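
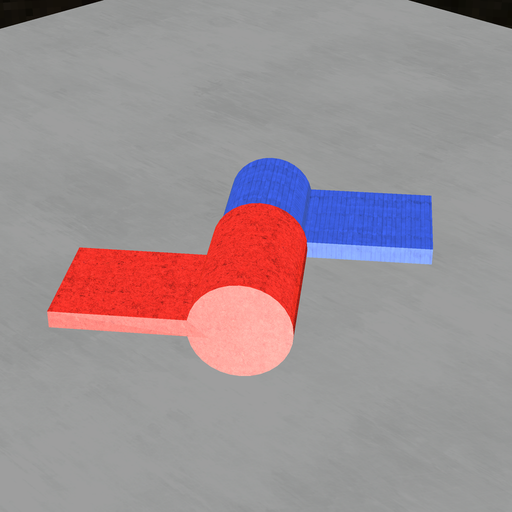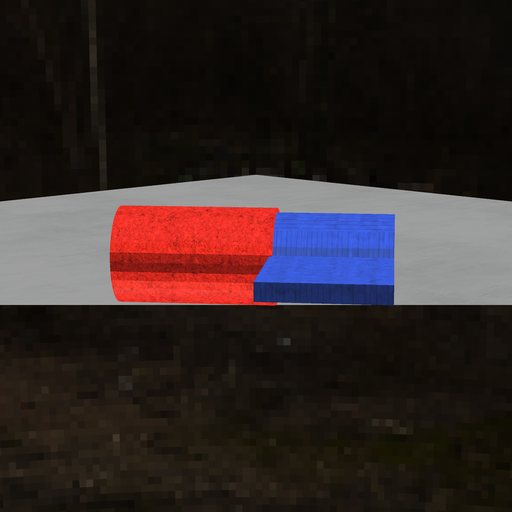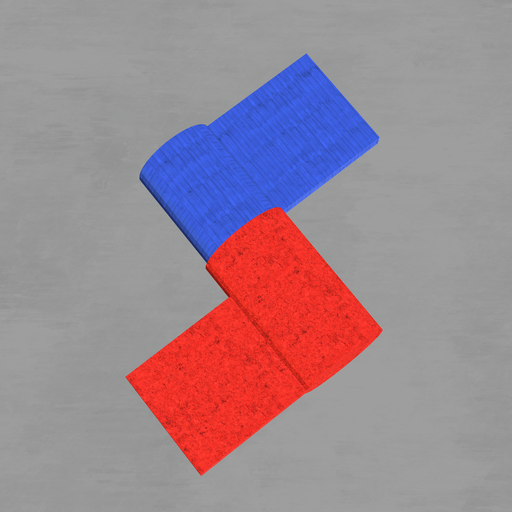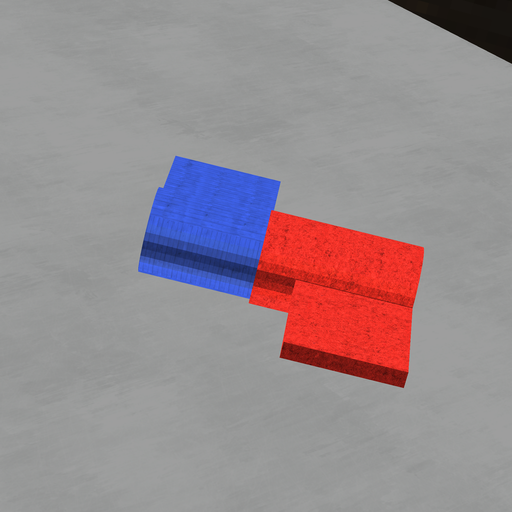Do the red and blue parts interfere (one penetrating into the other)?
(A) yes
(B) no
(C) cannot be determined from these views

(A) yes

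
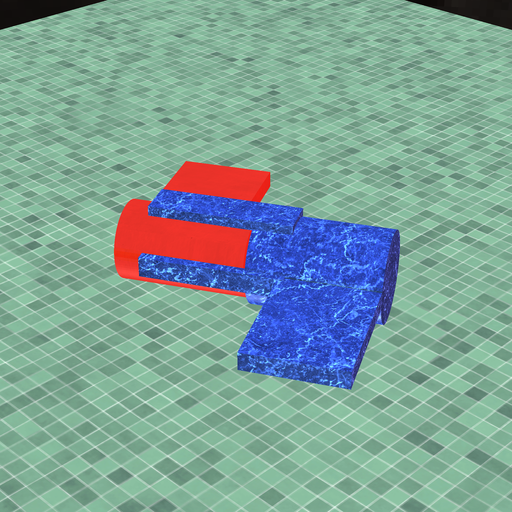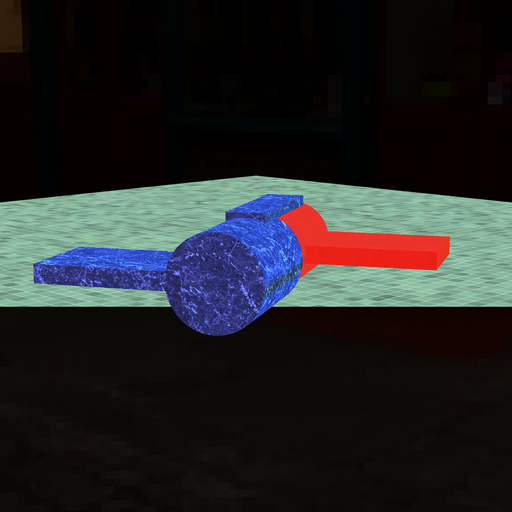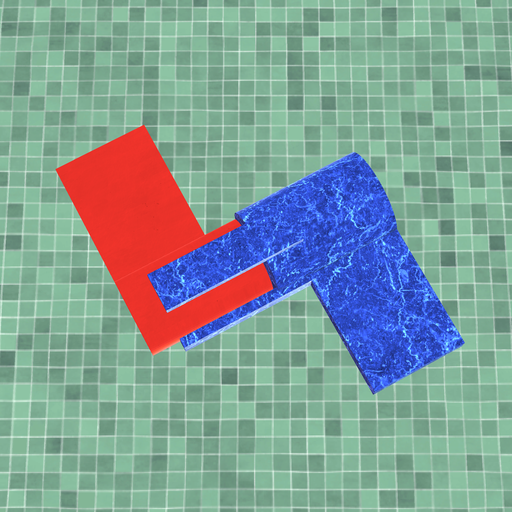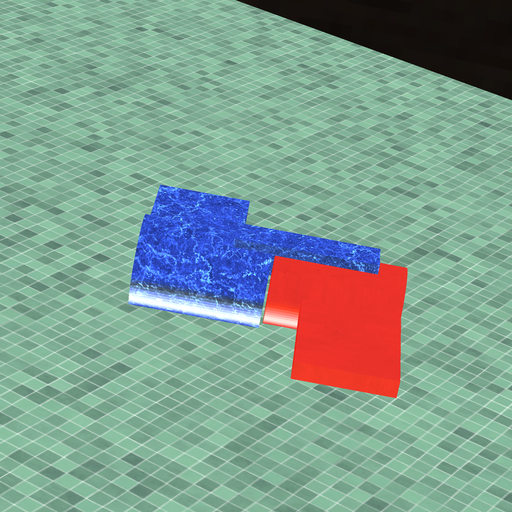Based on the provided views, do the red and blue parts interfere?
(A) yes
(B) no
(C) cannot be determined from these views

(B) no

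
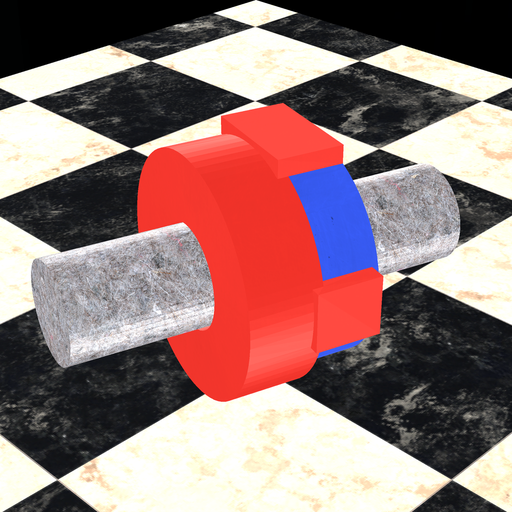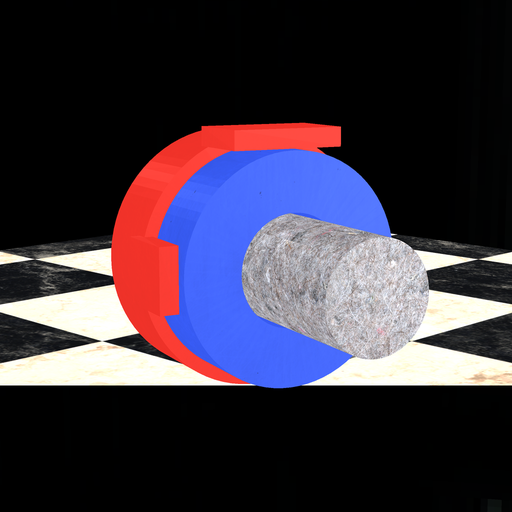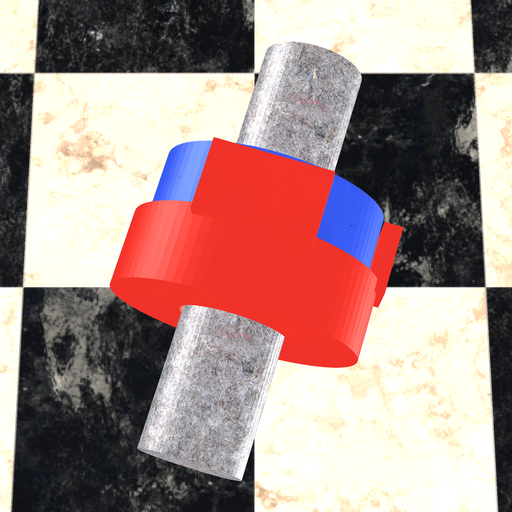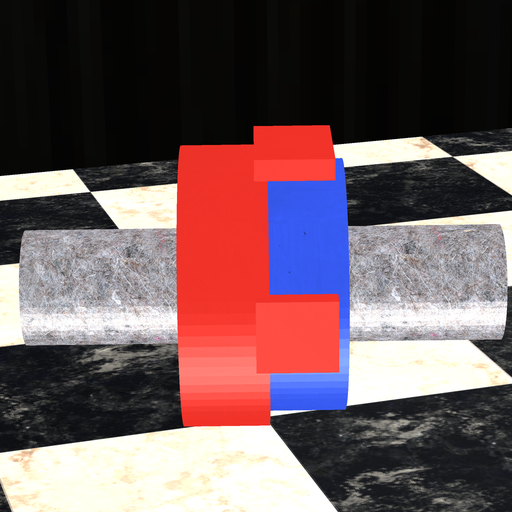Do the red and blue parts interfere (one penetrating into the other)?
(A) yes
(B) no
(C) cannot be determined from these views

(A) yes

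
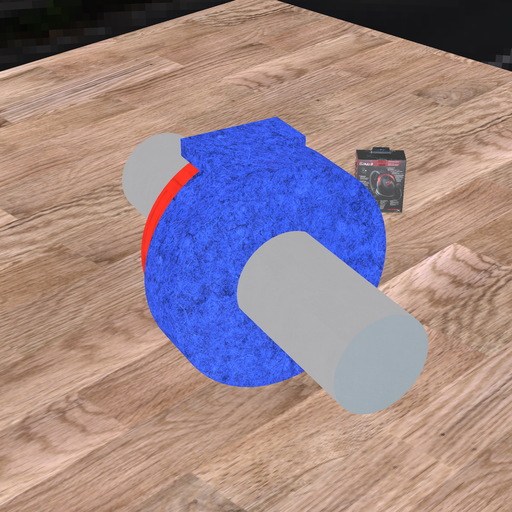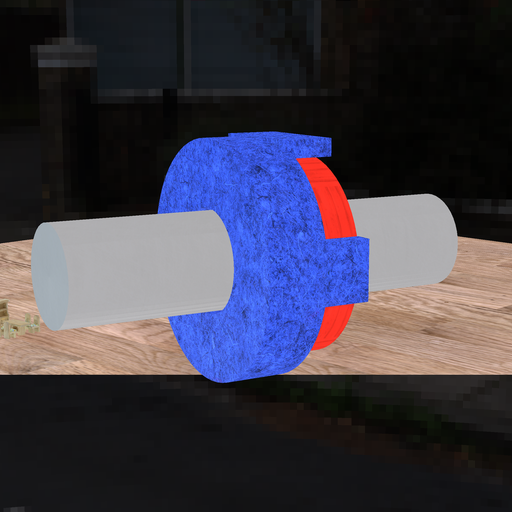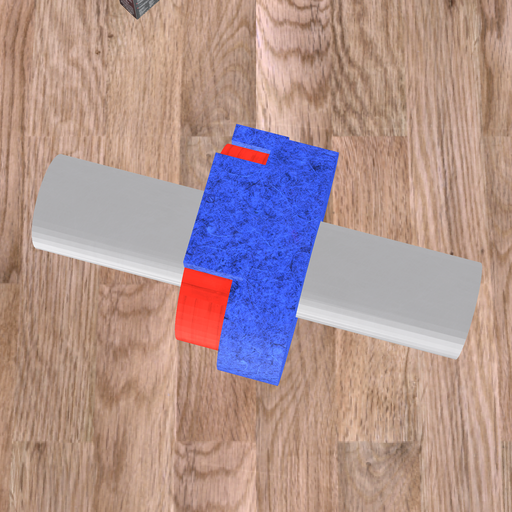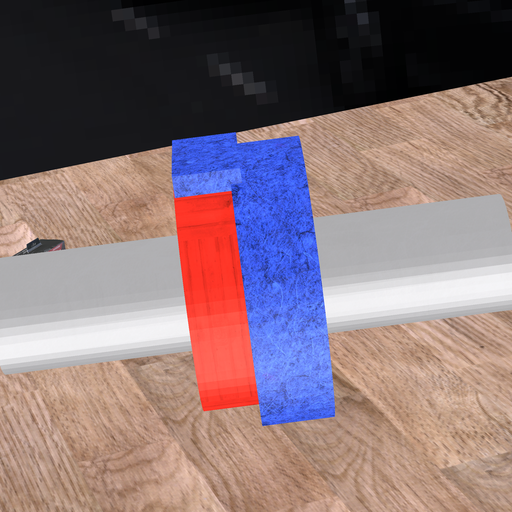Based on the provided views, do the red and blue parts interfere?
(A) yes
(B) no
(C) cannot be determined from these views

(A) yes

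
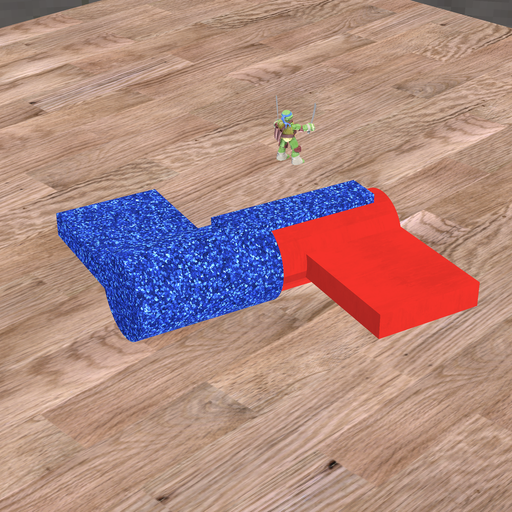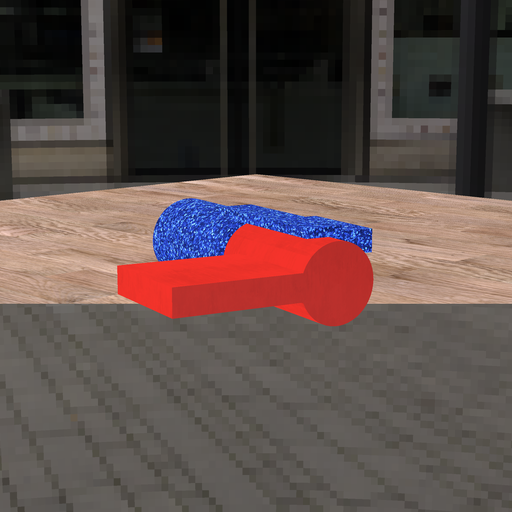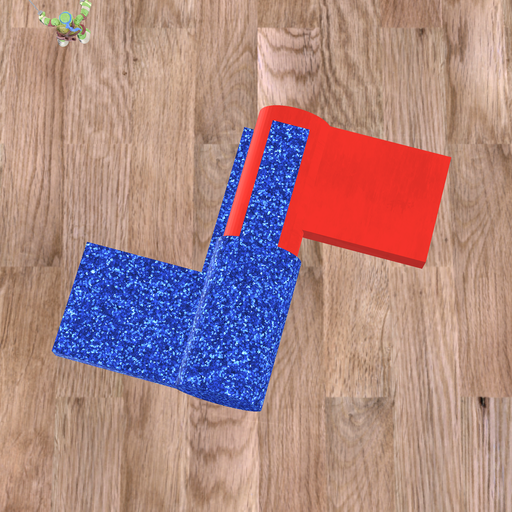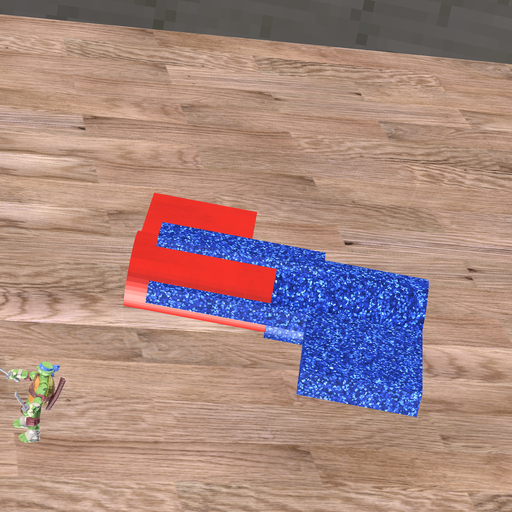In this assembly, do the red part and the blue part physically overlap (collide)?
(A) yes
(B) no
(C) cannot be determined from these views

(A) yes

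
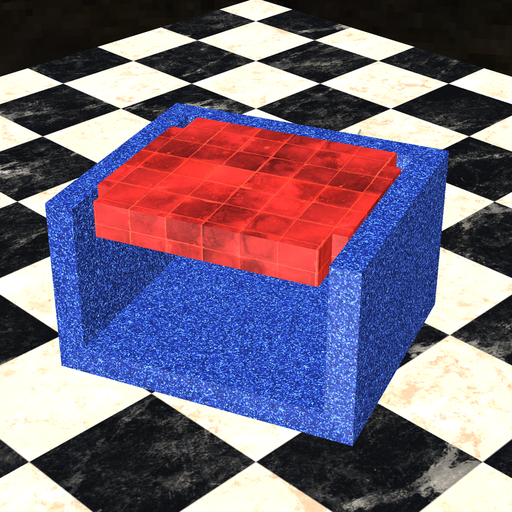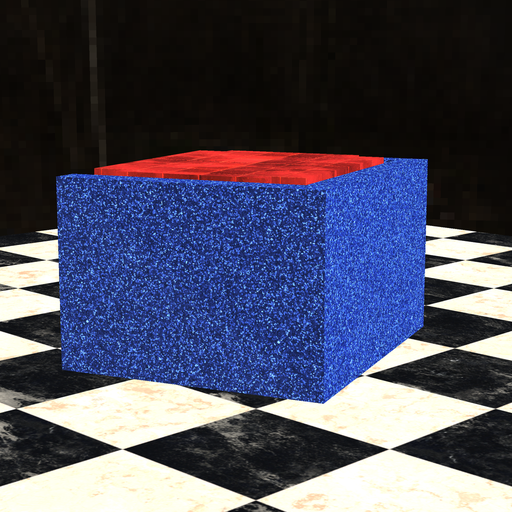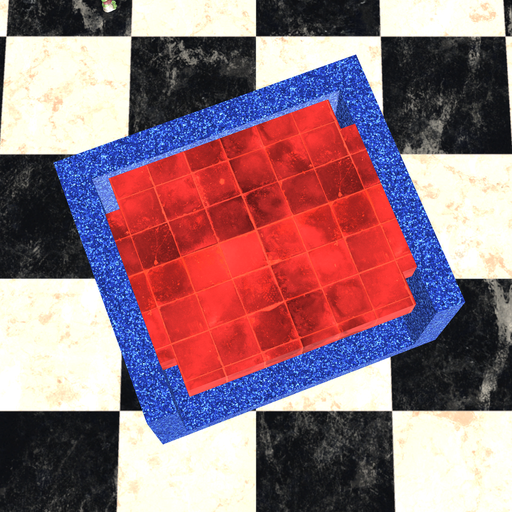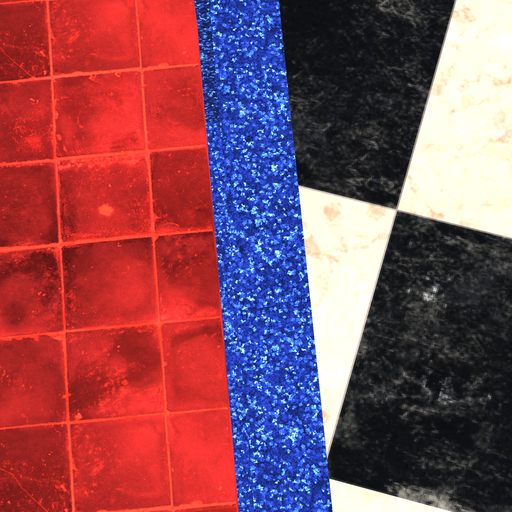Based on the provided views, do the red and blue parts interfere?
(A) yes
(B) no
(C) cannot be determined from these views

(B) no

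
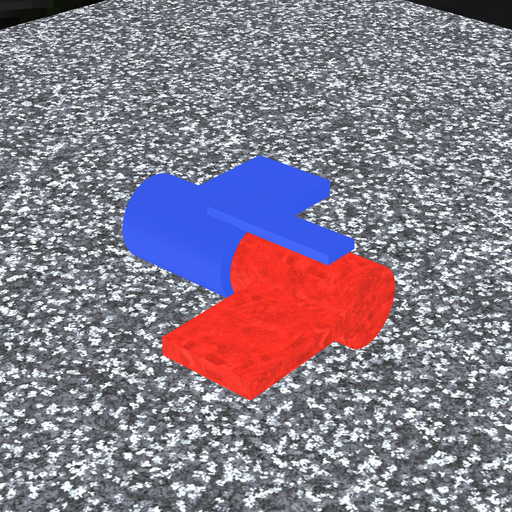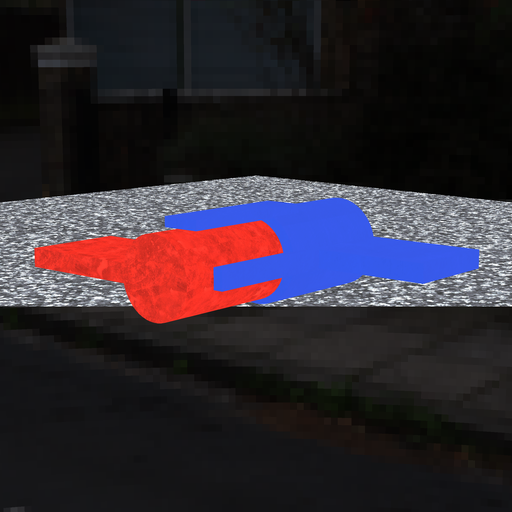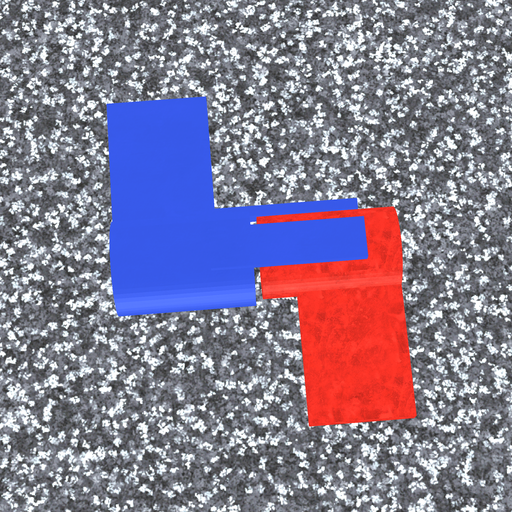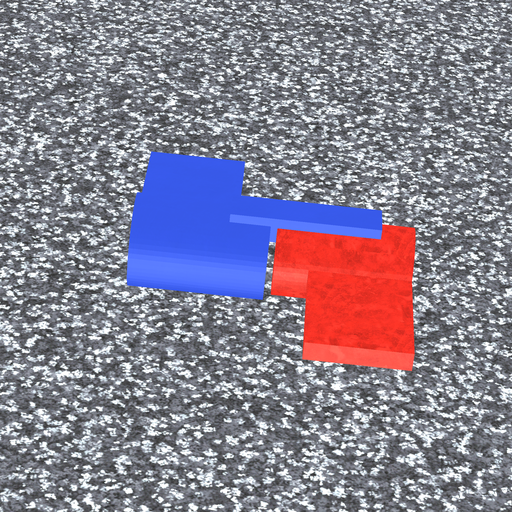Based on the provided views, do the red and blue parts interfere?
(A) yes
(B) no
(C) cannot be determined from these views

(B) no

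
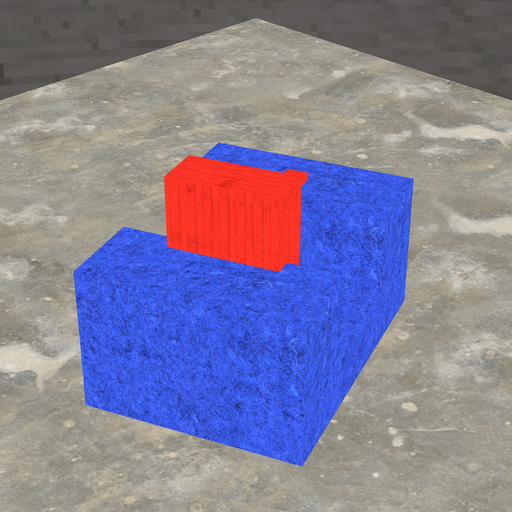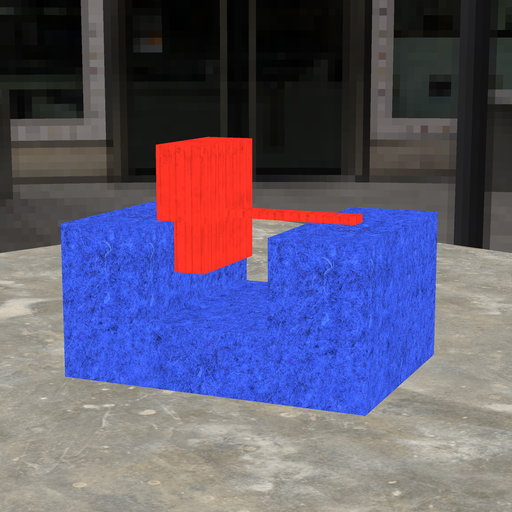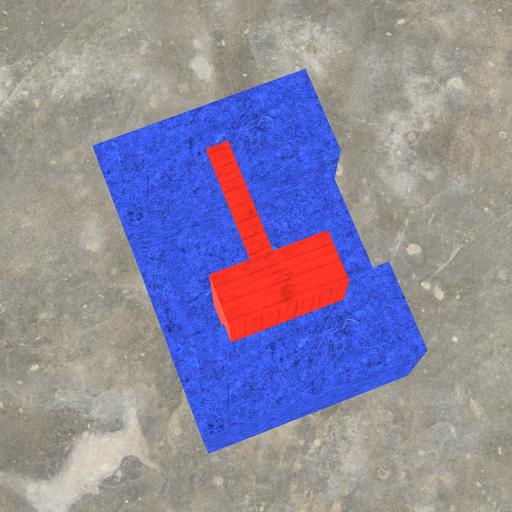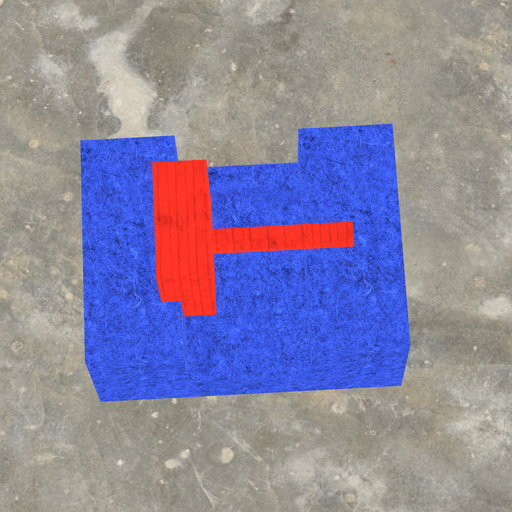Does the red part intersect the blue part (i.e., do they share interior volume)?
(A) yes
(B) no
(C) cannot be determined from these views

(A) yes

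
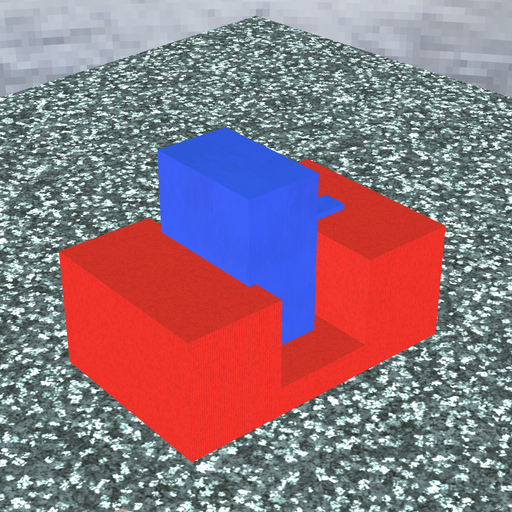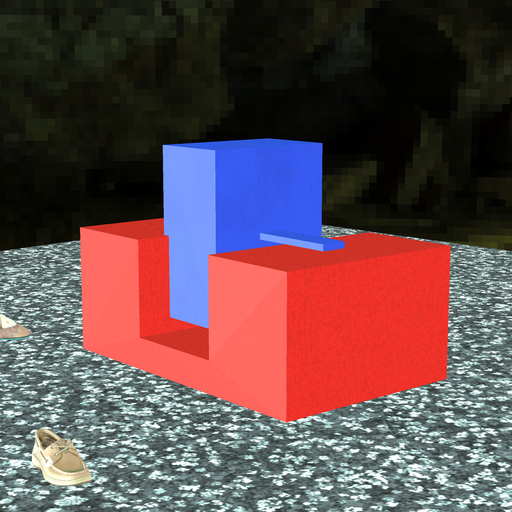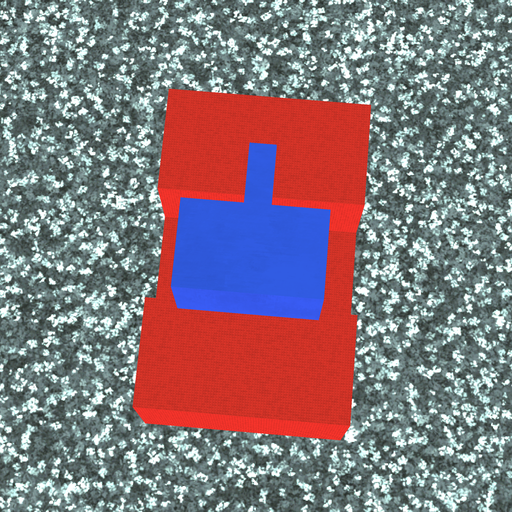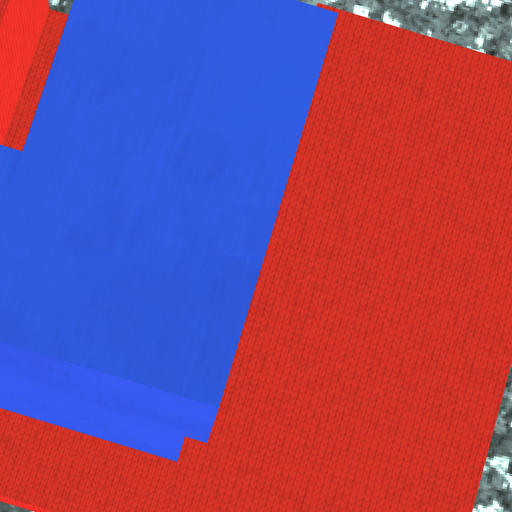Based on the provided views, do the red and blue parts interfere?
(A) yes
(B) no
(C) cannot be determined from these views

(A) yes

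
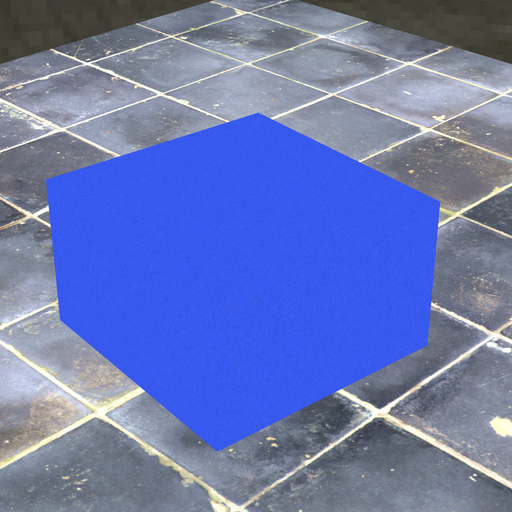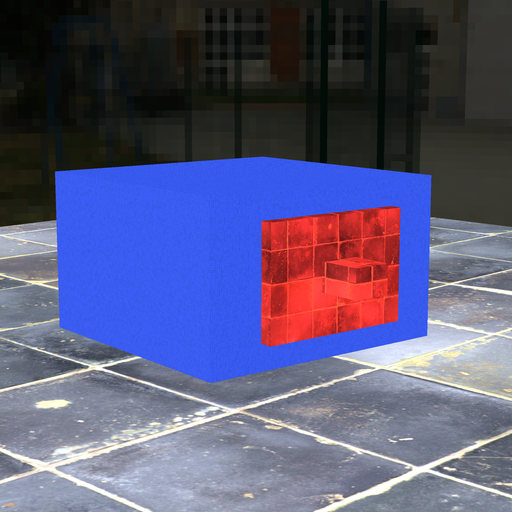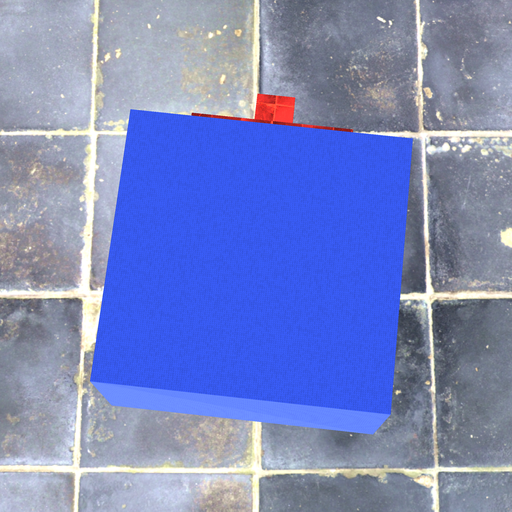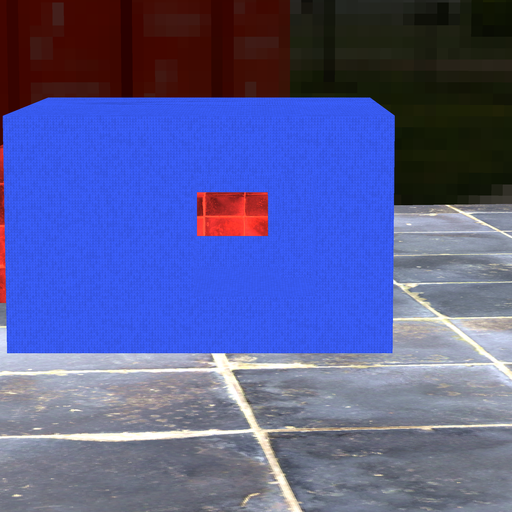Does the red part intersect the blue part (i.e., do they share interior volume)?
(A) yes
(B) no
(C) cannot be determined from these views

(B) no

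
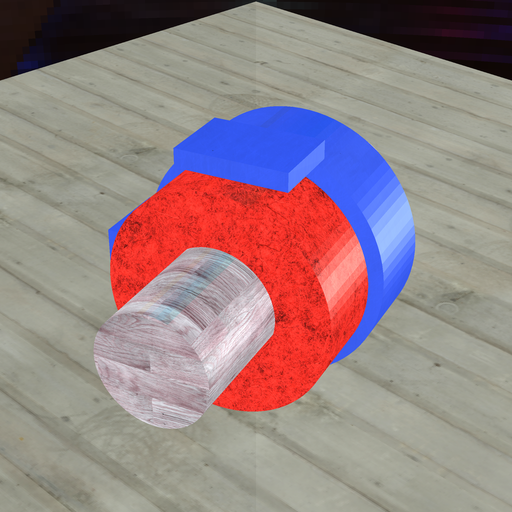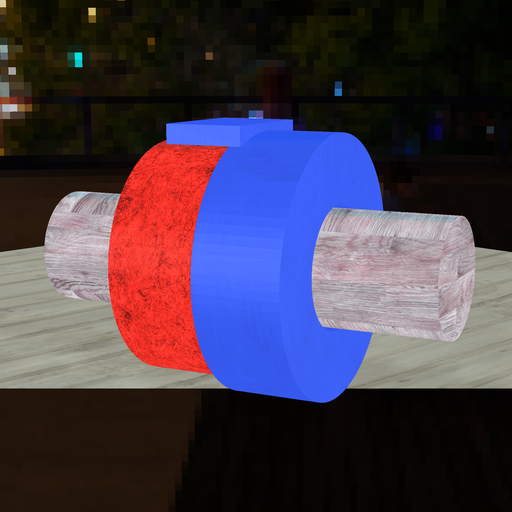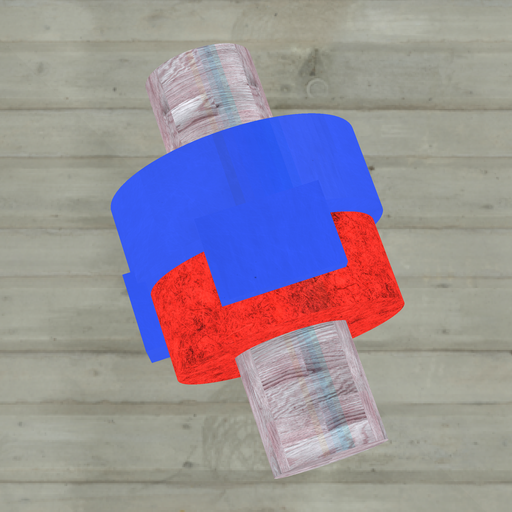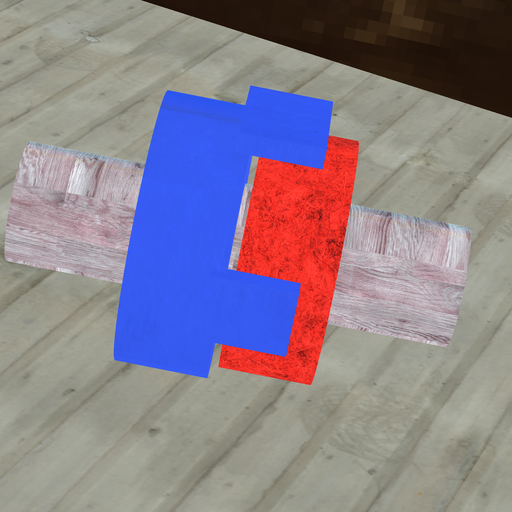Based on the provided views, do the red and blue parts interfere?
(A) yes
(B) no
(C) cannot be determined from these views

(B) no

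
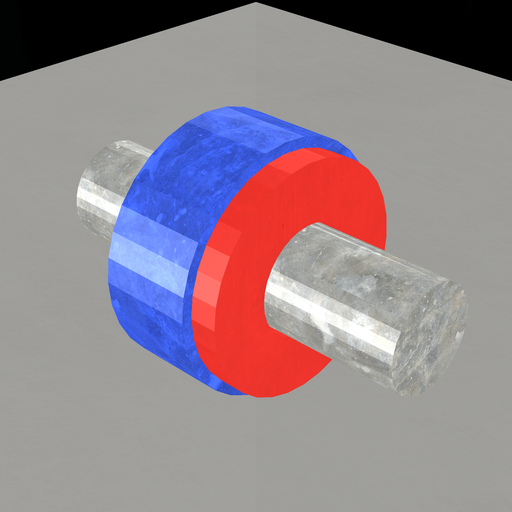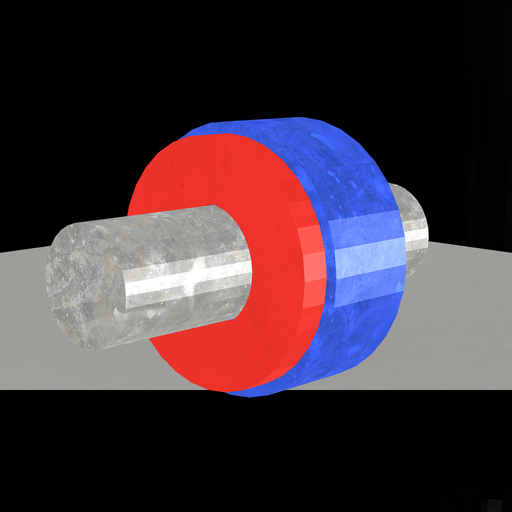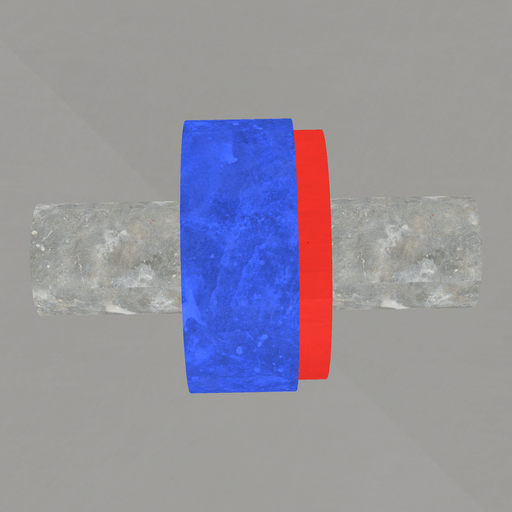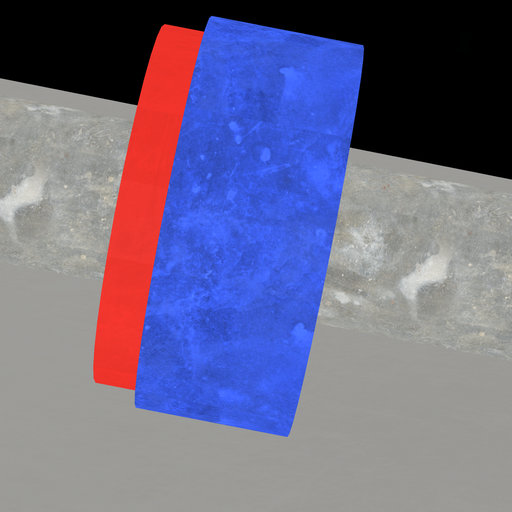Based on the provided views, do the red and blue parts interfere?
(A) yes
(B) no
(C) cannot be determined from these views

(A) yes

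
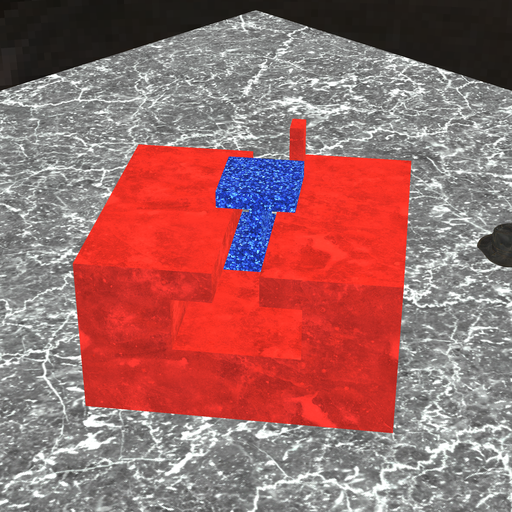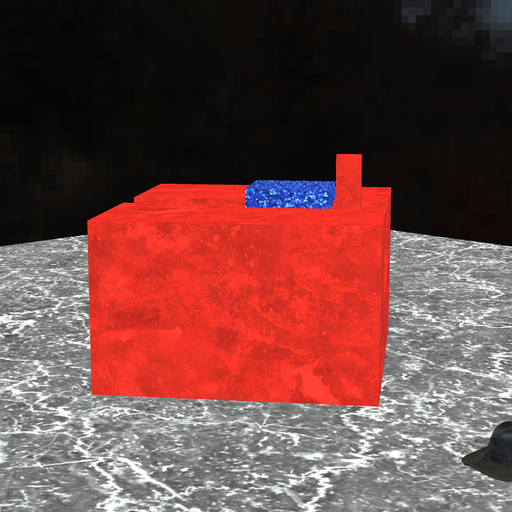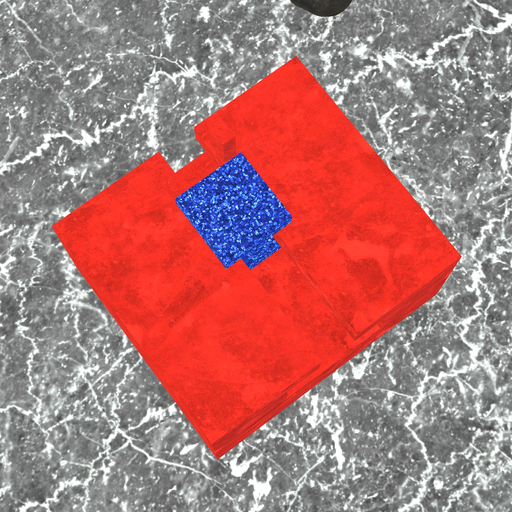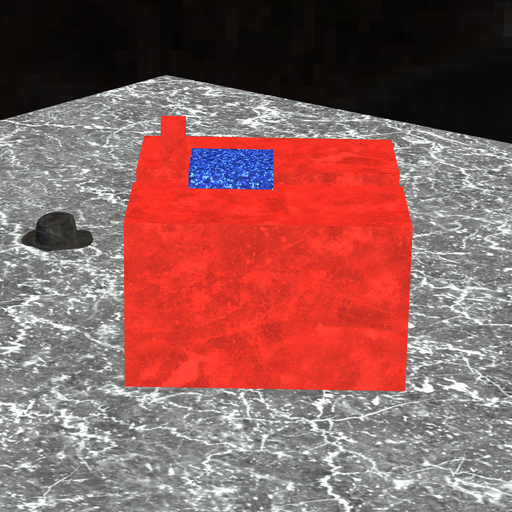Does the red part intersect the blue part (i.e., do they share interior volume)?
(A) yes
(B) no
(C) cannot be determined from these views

(B) no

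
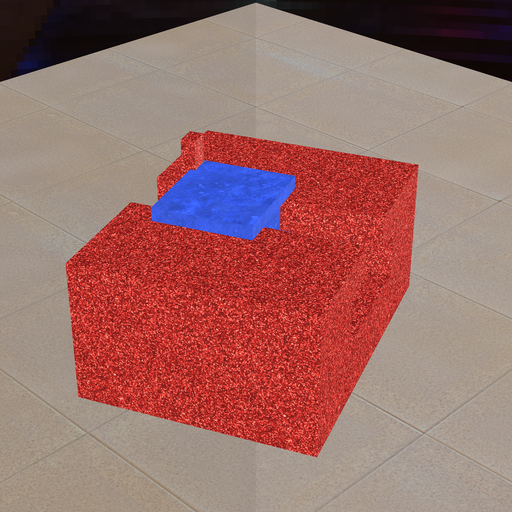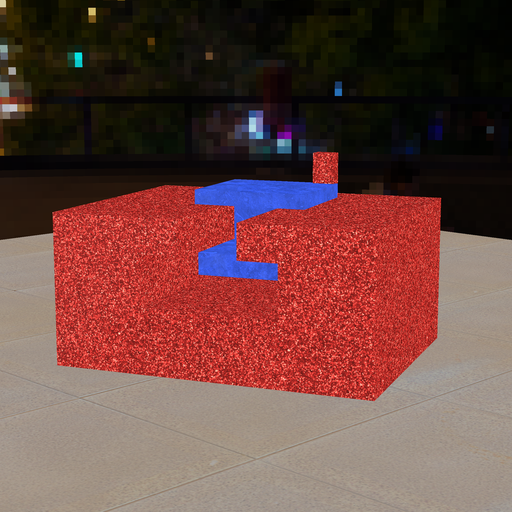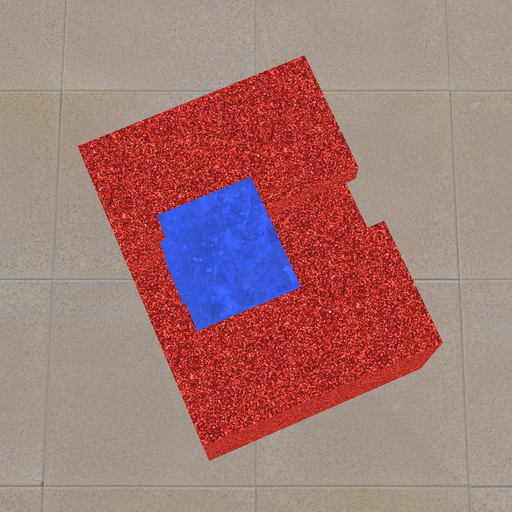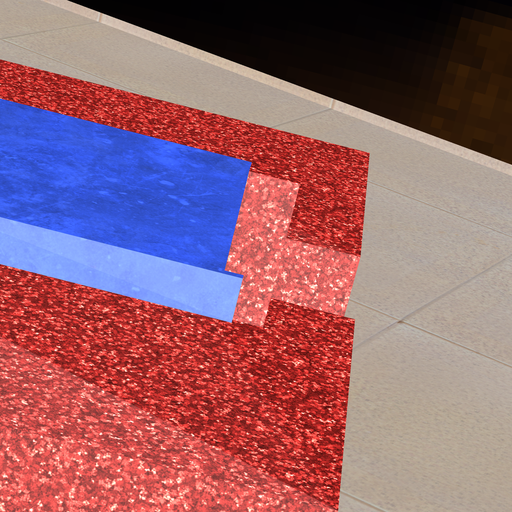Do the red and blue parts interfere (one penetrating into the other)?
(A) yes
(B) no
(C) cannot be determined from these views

(A) yes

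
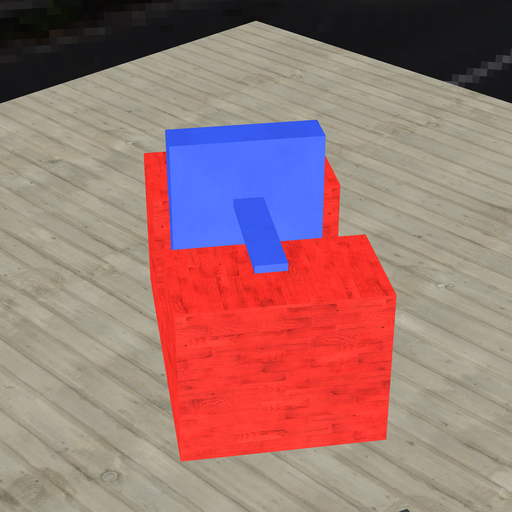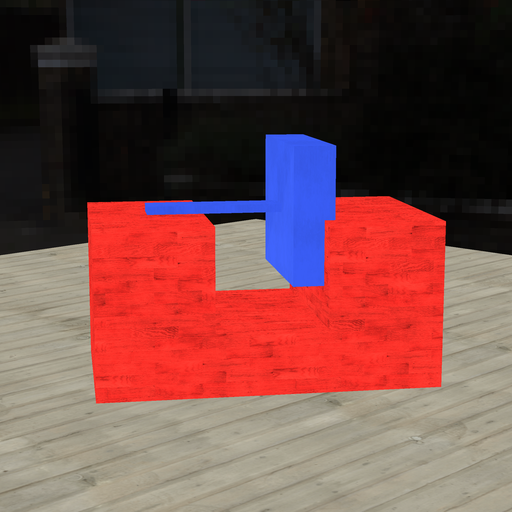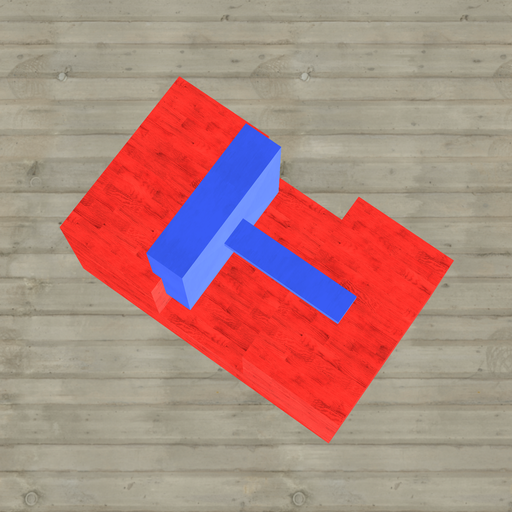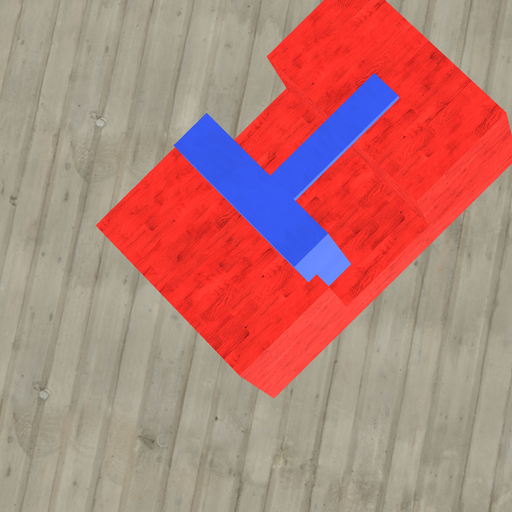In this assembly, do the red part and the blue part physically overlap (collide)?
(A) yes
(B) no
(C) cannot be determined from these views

(A) yes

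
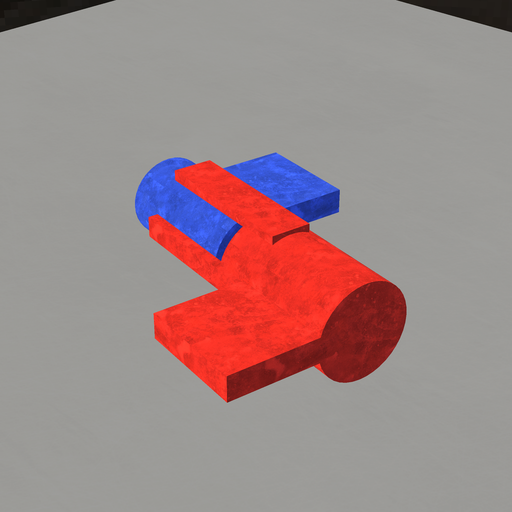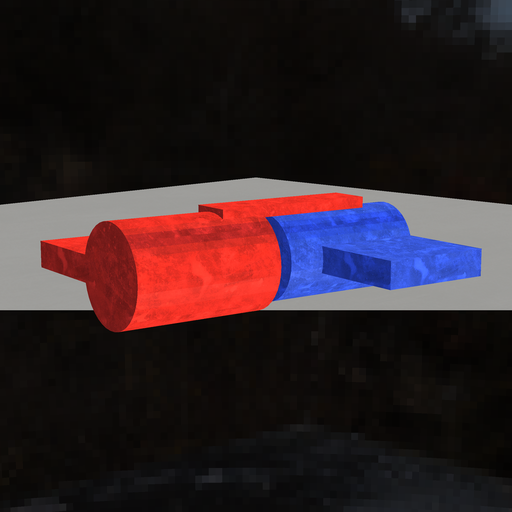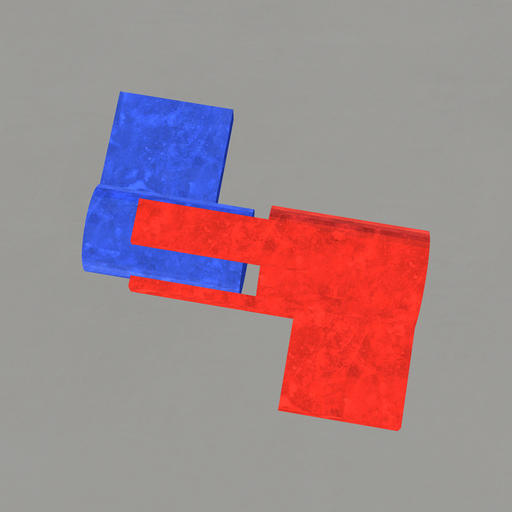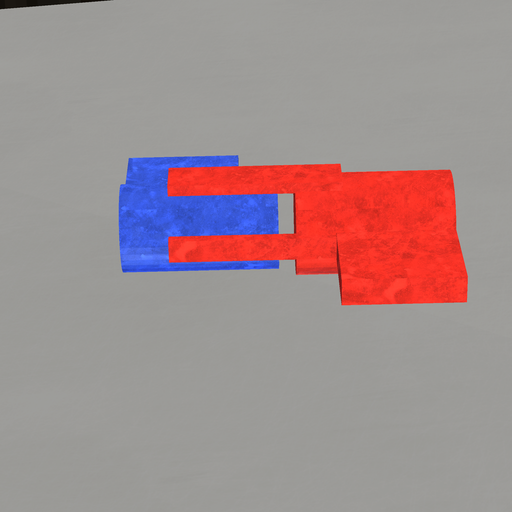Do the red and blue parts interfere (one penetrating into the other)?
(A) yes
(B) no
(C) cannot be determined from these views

(B) no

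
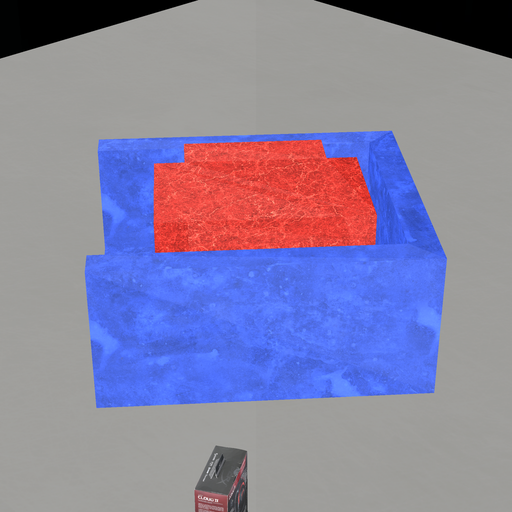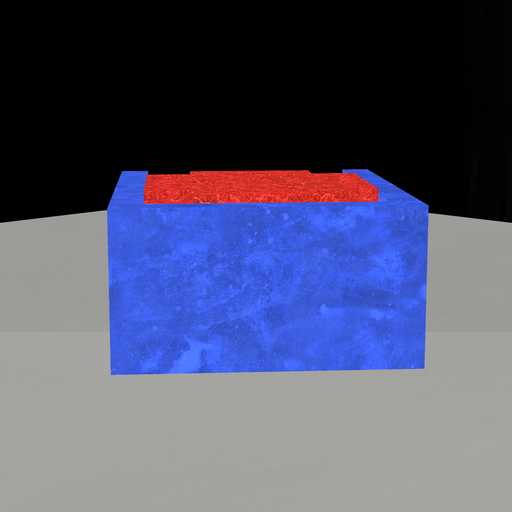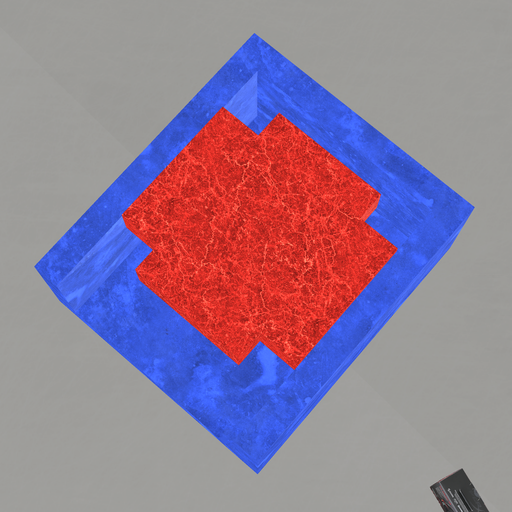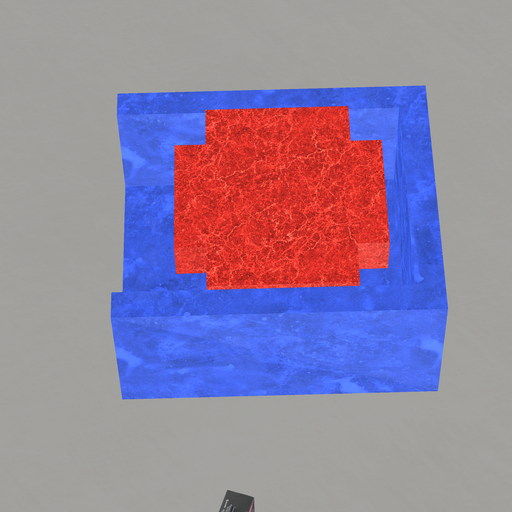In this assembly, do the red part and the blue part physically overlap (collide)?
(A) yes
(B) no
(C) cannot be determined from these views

(B) no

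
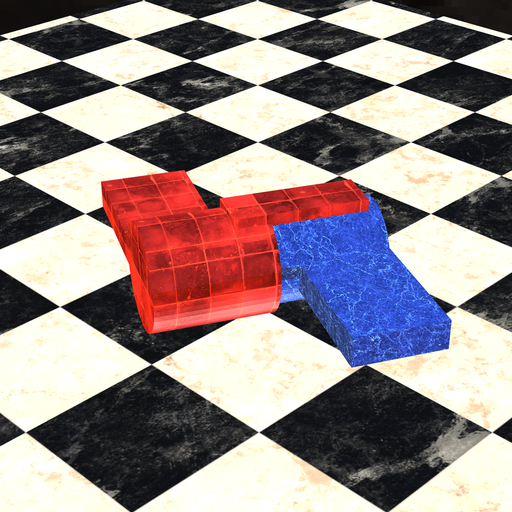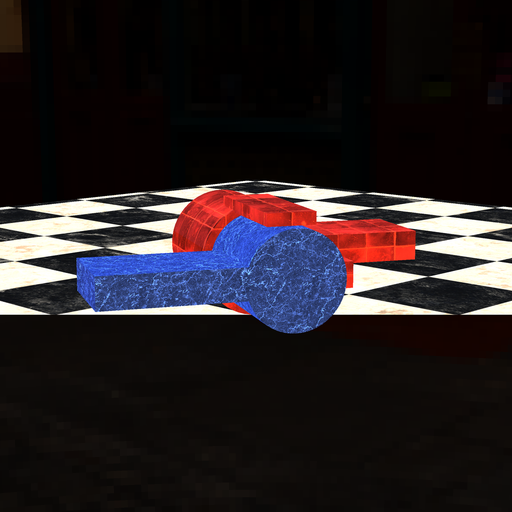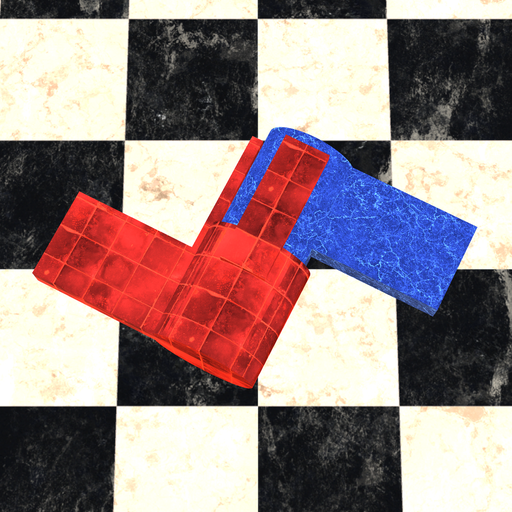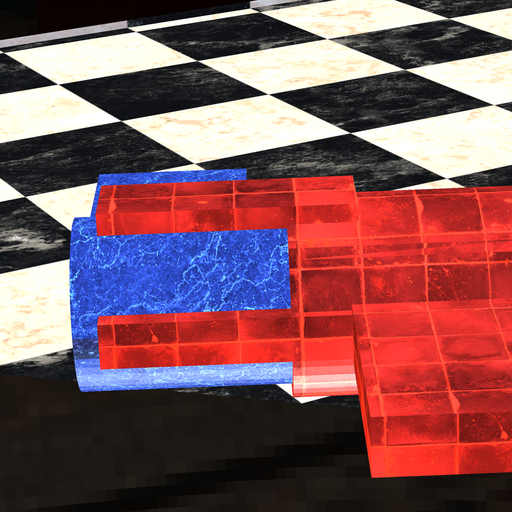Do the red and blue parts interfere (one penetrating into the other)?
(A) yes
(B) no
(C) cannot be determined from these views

(A) yes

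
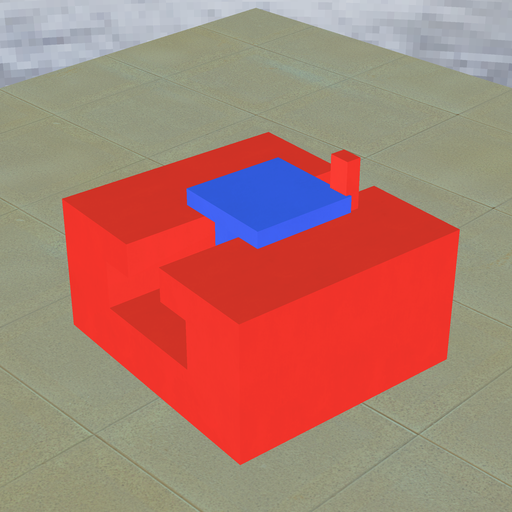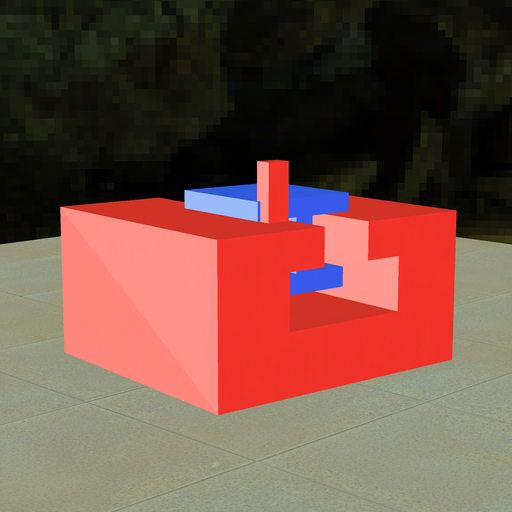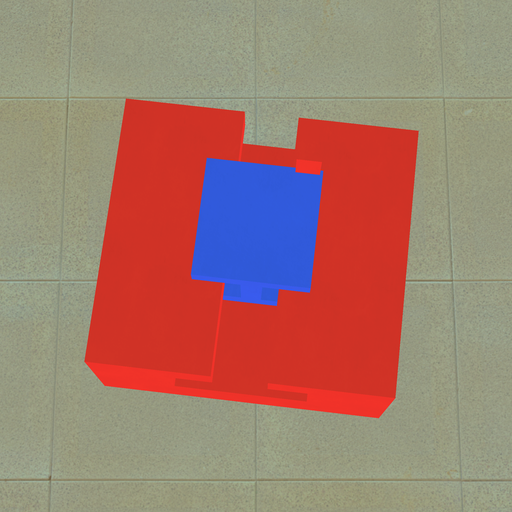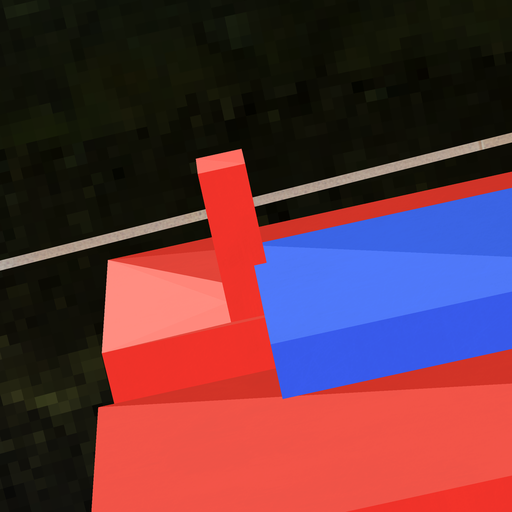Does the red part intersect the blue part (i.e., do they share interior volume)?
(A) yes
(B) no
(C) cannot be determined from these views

(A) yes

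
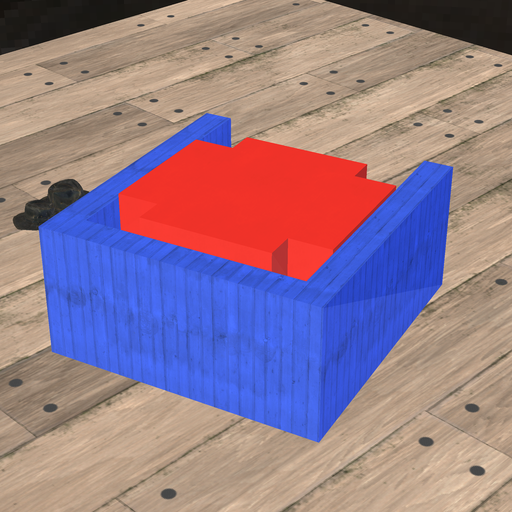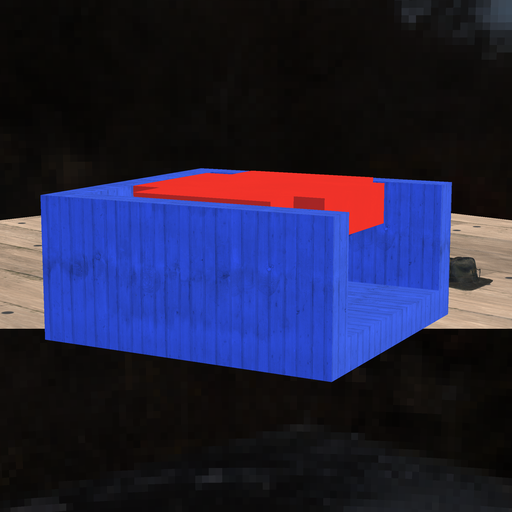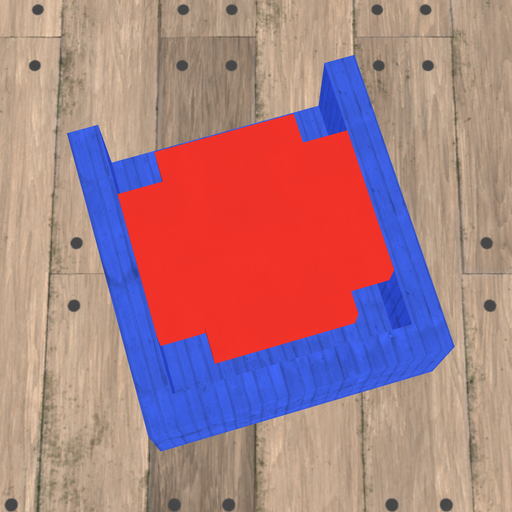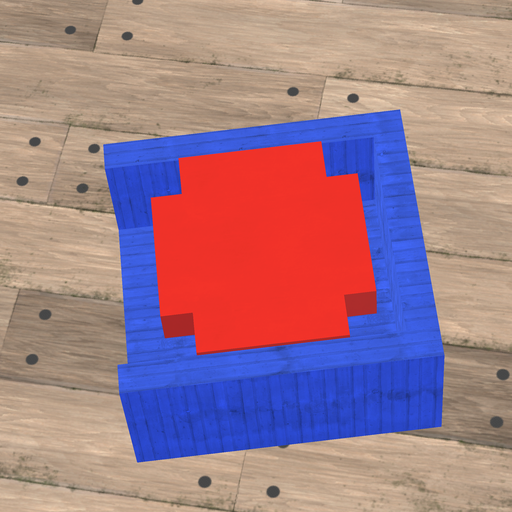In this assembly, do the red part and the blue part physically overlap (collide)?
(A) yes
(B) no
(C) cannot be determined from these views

(B) no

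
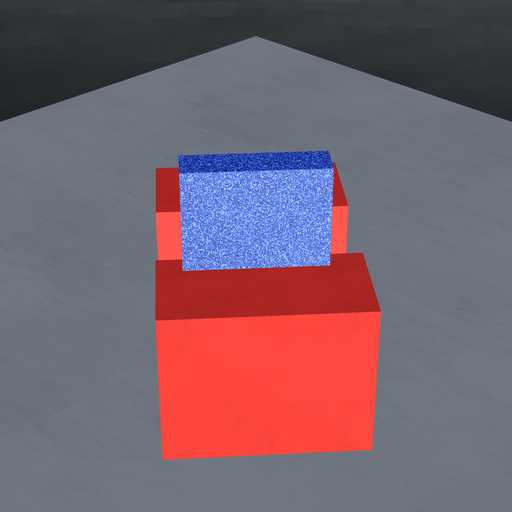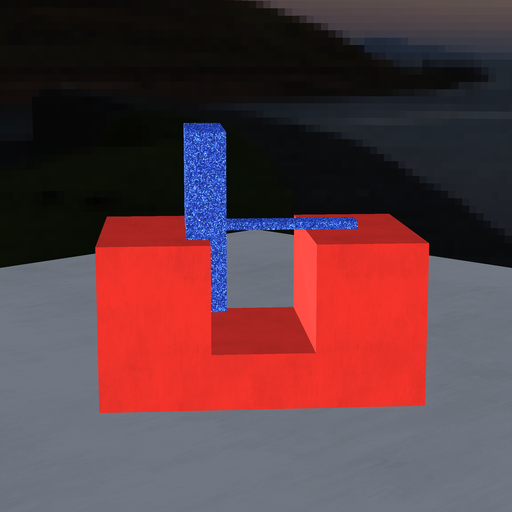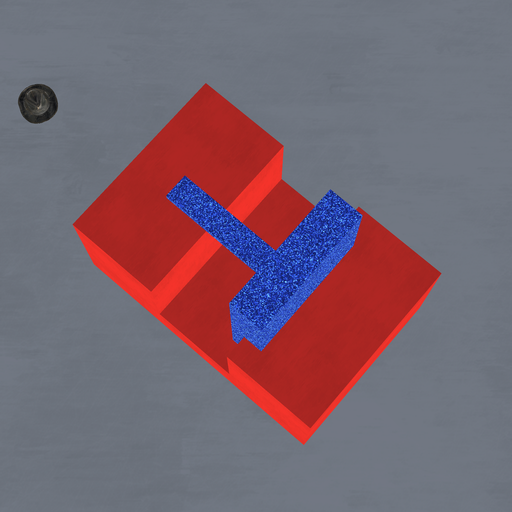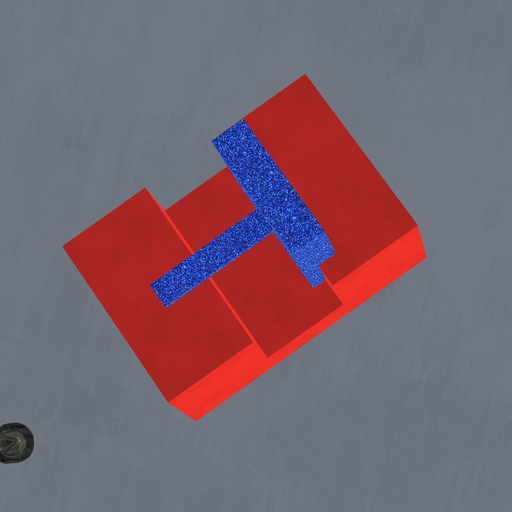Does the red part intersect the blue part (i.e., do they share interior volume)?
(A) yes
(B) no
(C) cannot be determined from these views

(A) yes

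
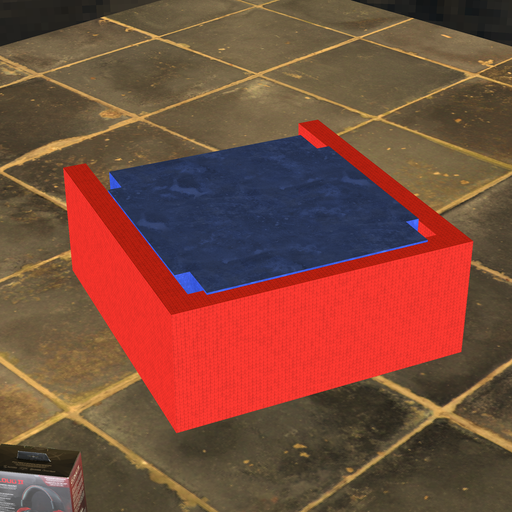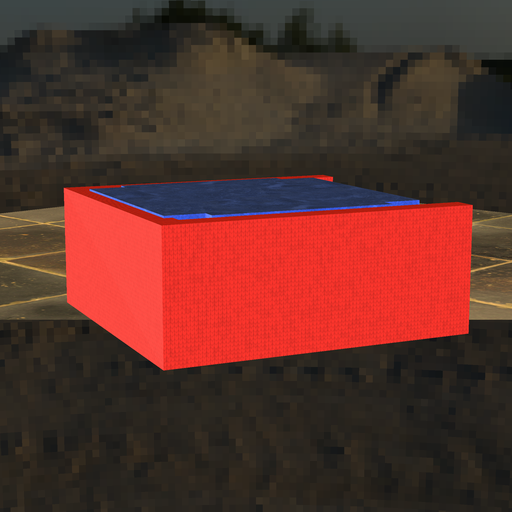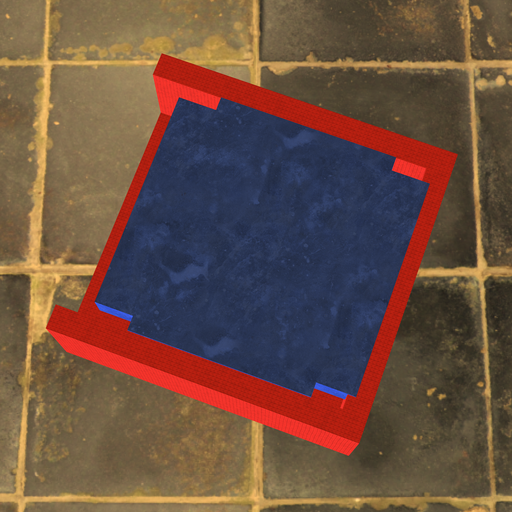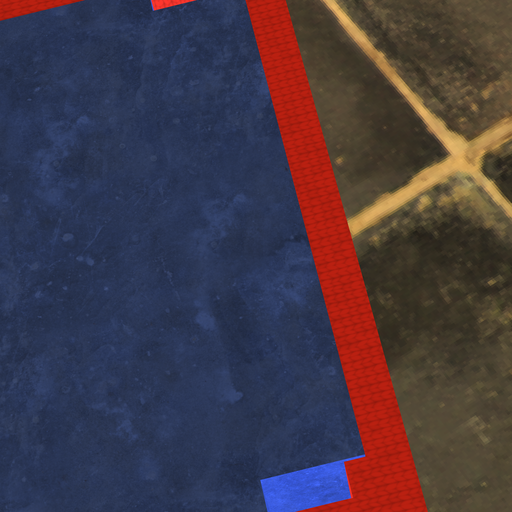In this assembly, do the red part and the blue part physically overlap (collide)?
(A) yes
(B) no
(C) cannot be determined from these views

(A) yes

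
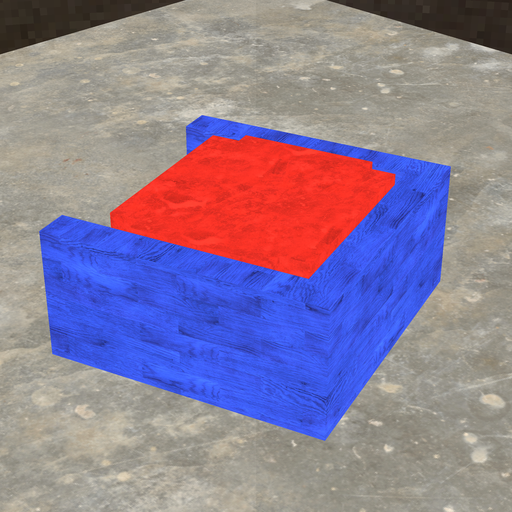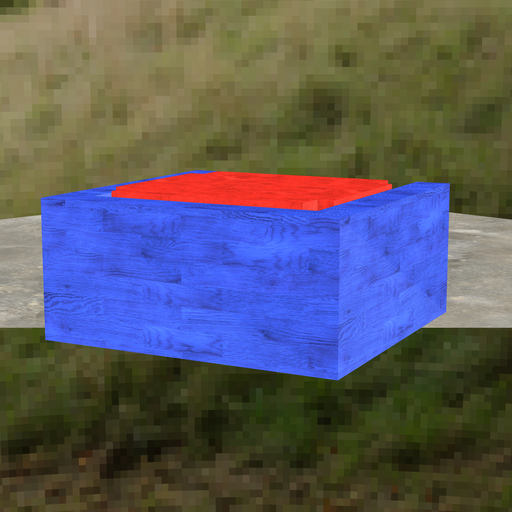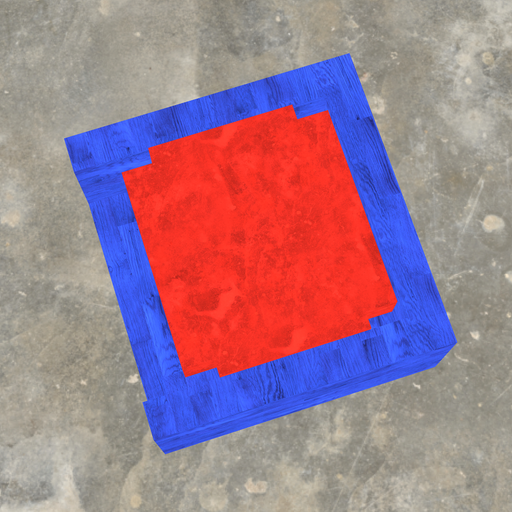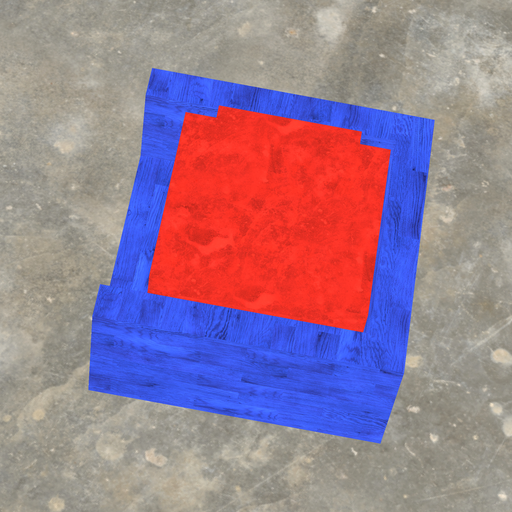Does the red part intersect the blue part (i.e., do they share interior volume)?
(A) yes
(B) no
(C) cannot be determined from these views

(B) no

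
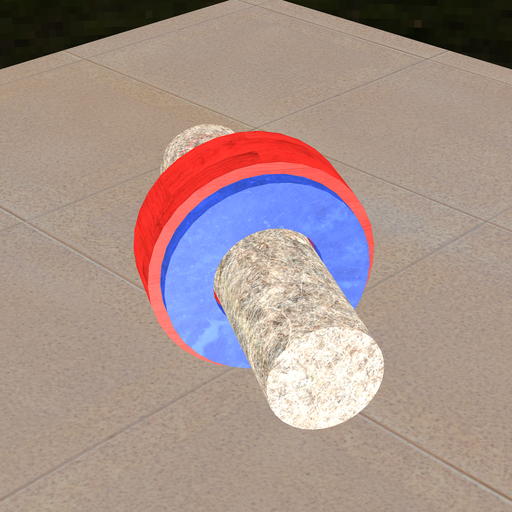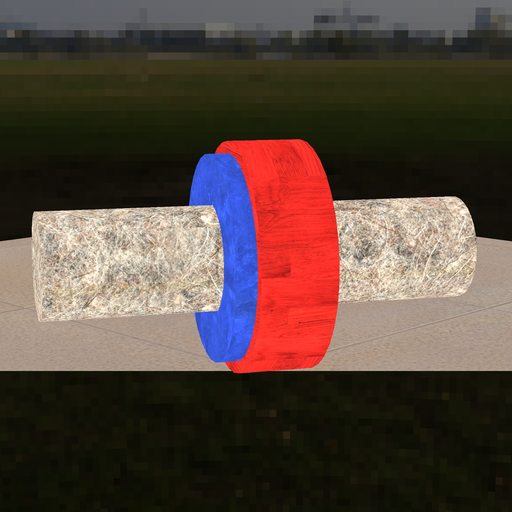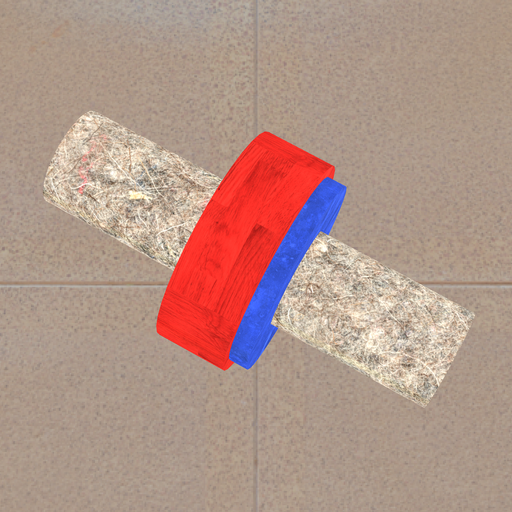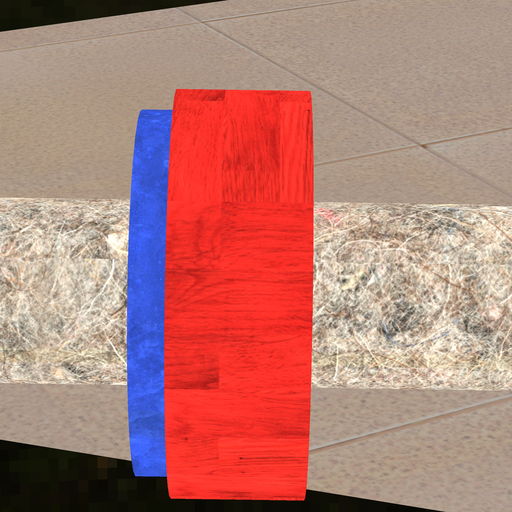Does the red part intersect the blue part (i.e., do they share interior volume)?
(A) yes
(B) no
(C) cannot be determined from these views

(A) yes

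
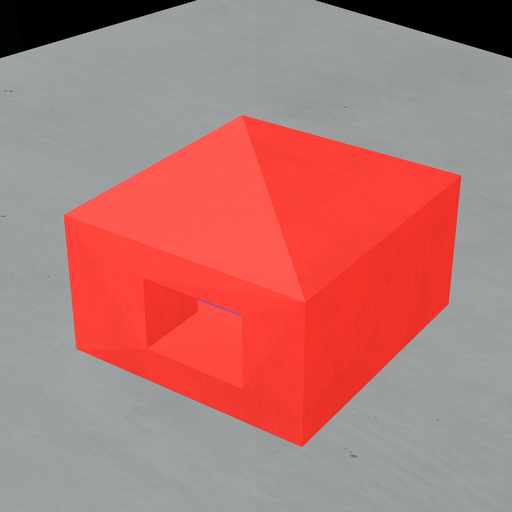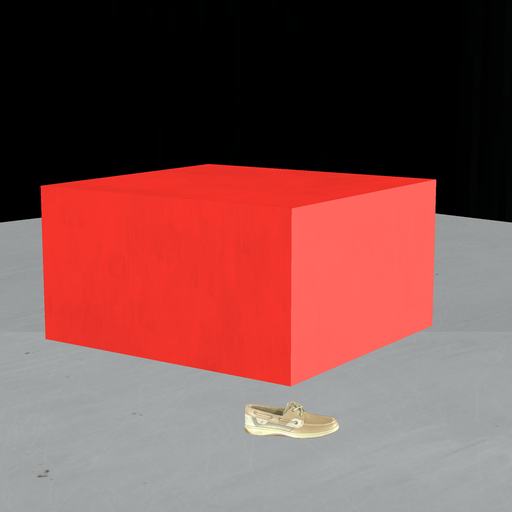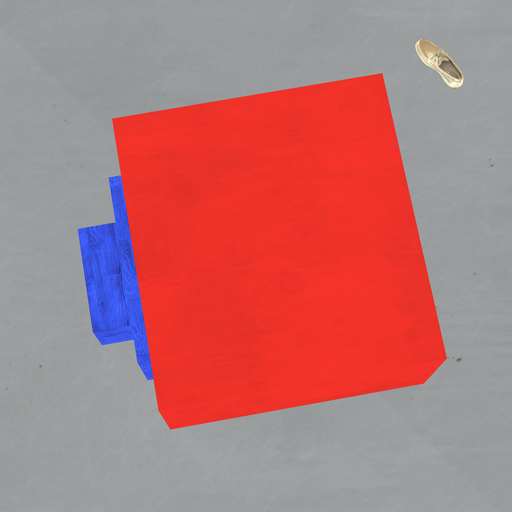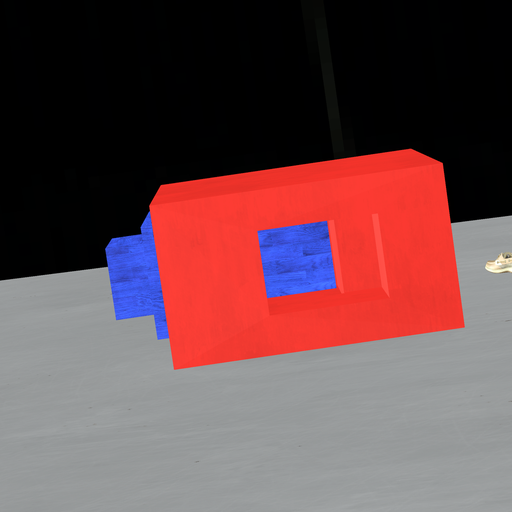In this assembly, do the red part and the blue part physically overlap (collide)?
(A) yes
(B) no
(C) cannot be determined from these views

(B) no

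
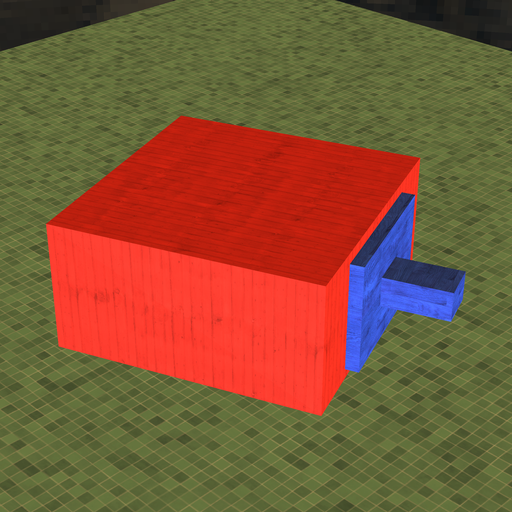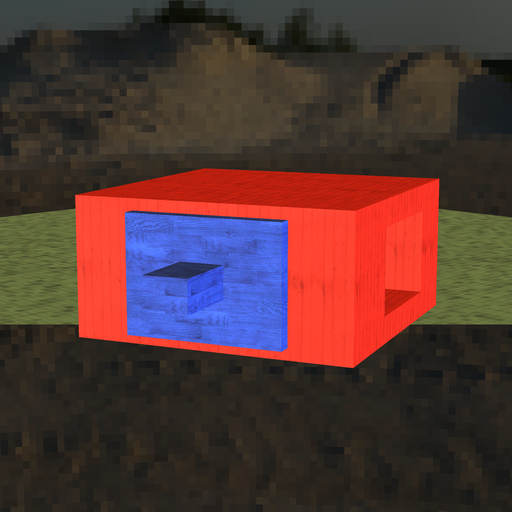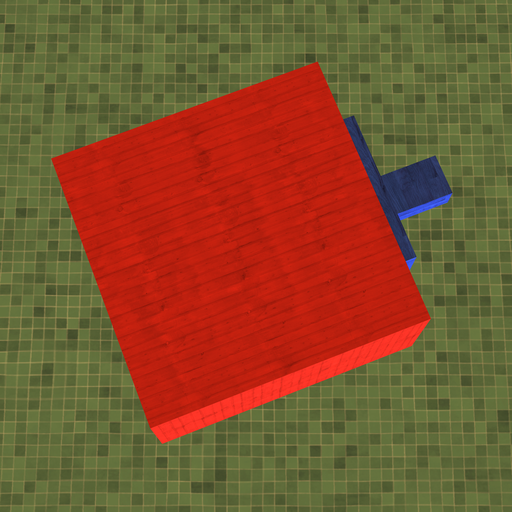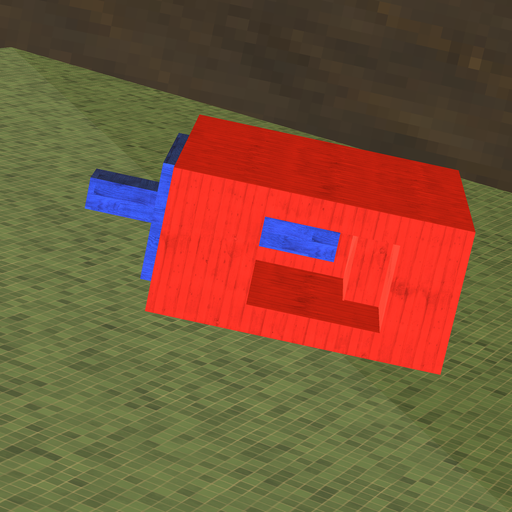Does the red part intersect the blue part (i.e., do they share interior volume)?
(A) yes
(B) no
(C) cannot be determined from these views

(B) no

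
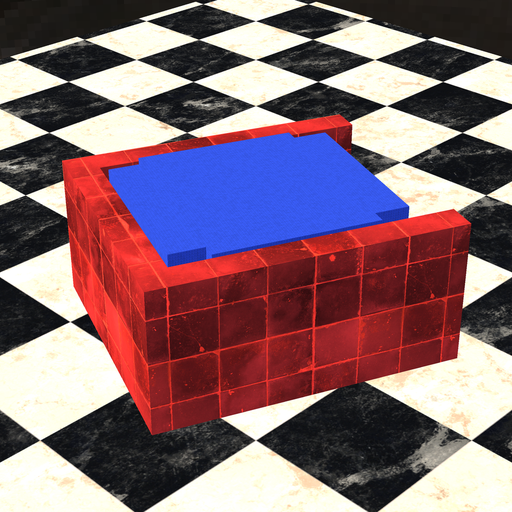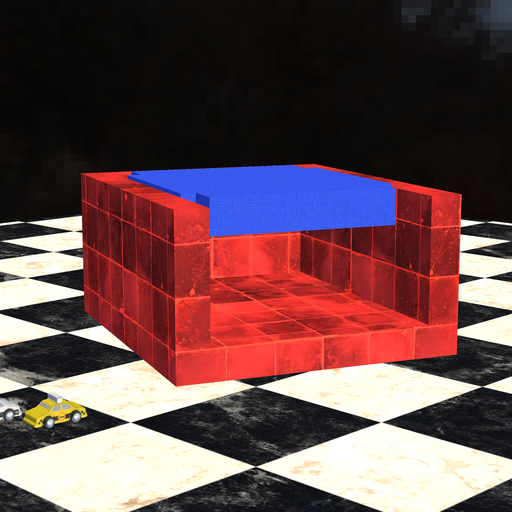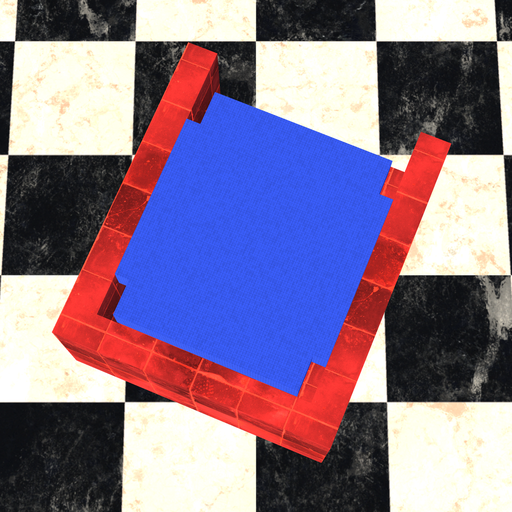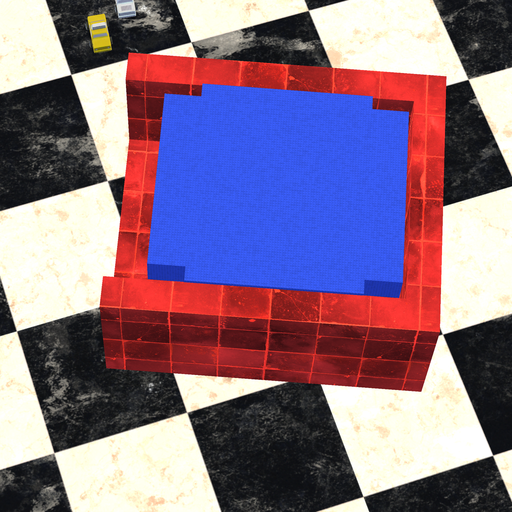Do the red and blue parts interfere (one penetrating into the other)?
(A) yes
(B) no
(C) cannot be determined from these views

(B) no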